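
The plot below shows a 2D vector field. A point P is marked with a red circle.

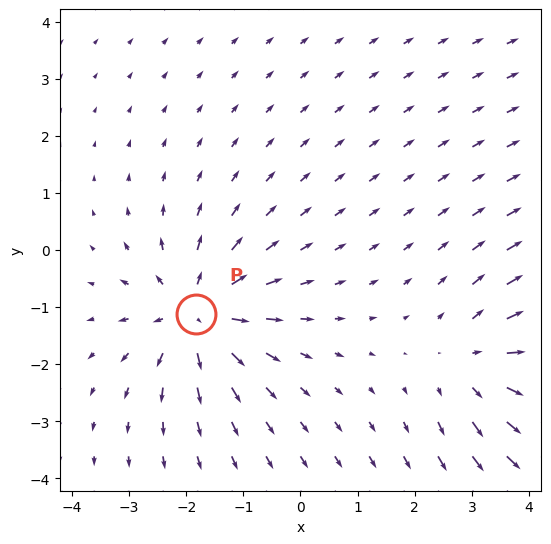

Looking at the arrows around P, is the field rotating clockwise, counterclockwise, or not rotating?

Near P at (-1.8, -1.1) the arrows show no circulation. The curl there is ≈0.

not rotating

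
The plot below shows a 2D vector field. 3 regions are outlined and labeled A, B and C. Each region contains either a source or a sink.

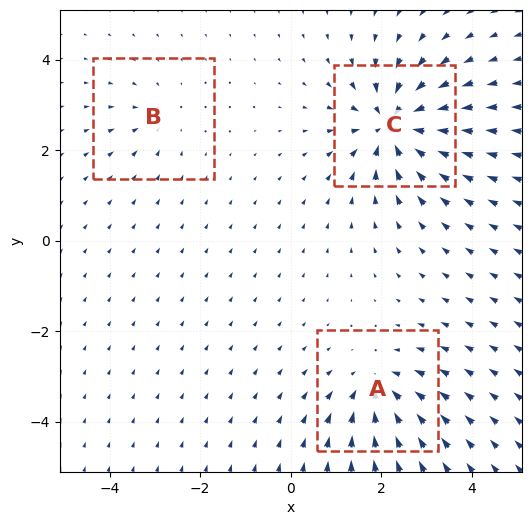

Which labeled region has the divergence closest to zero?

B

Divergence at each region's feature centre — A: about -4, B: about -2, C: about -6. Region B is closest to zero.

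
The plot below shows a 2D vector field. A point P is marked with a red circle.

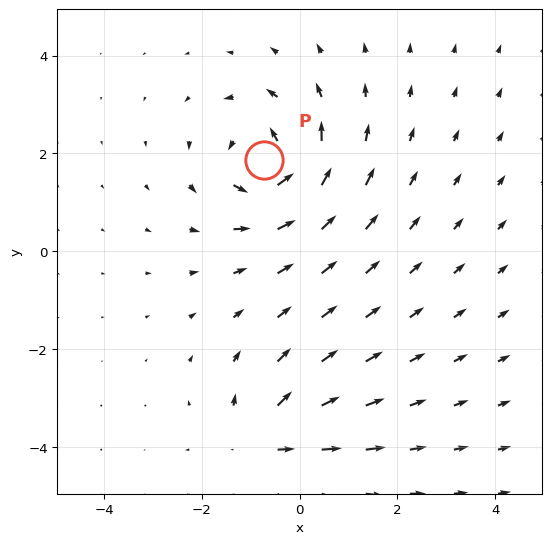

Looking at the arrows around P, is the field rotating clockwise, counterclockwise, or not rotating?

counterclockwise

Near P at (-0.7, 1.9) the arrows circulate counterclockwise. The curl (z-component) there is about +5; positive curl means counterclockwise rotation.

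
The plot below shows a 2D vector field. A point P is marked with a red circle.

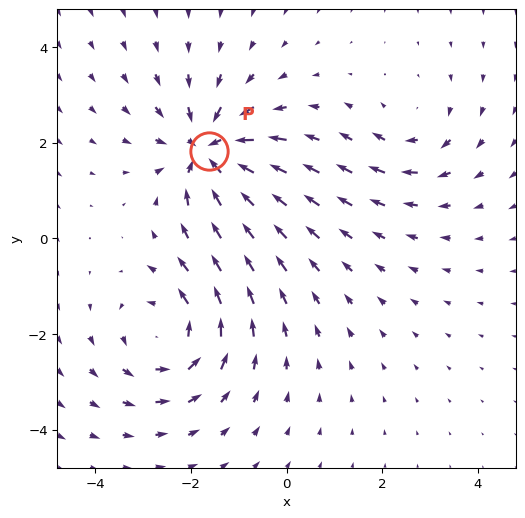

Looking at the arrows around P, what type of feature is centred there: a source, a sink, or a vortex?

sink

At P (-1.6, 1.8) the arrows converge inward. Divergence about -6, curl ≈0 — negative divergence with near-zero curl is a sink.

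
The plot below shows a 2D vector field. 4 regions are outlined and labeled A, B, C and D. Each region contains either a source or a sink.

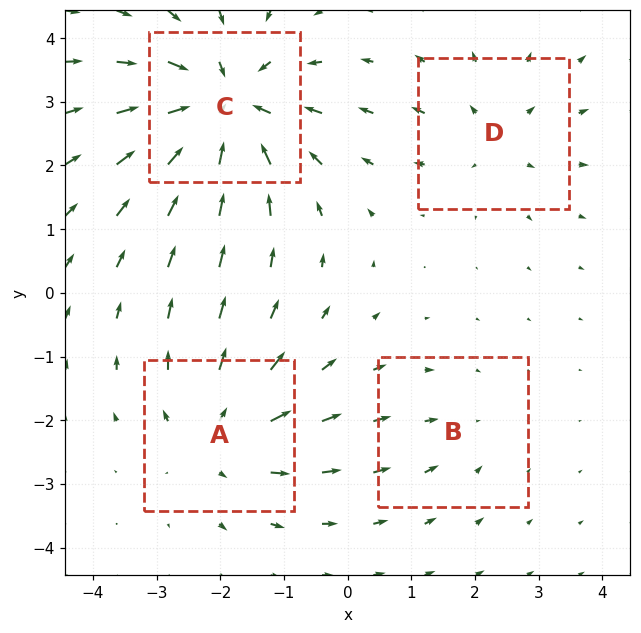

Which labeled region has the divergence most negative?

Divergence at each region's feature centre — A: about +4, B: about -2, C: about -7, D: about +3. Region C is most negative.

C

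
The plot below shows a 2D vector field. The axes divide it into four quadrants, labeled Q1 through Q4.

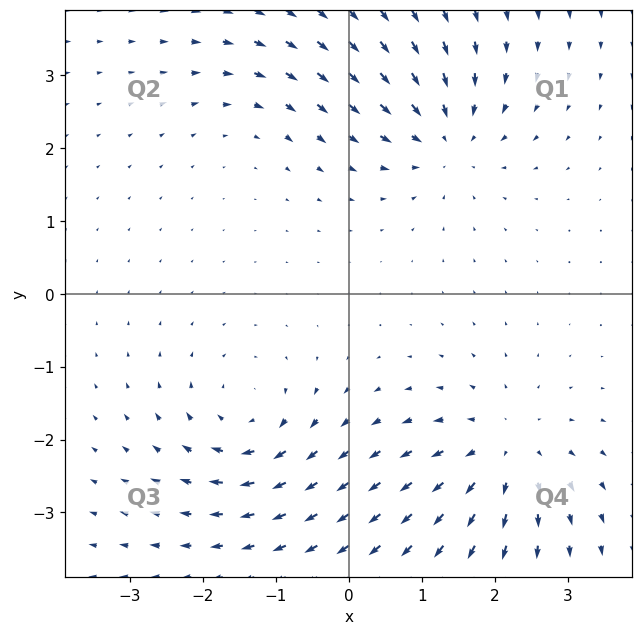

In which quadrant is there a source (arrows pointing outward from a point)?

Q4

The source sits at approximately (2.1, -2.2), which lies in quadrant Q4. The divergence there is about +5, positive as expected for a source.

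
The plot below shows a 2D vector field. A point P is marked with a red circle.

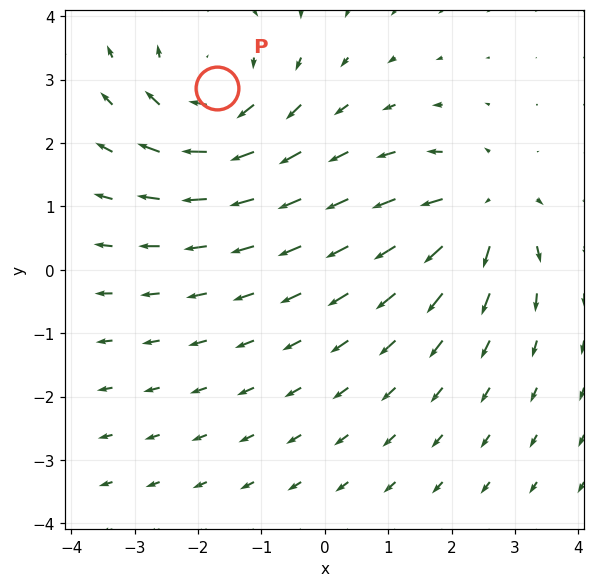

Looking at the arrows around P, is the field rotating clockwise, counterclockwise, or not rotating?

clockwise

Near P at (-1.7, 2.9) the arrows circulate clockwise. The curl (z-component) there is about -4; negative curl means clockwise rotation.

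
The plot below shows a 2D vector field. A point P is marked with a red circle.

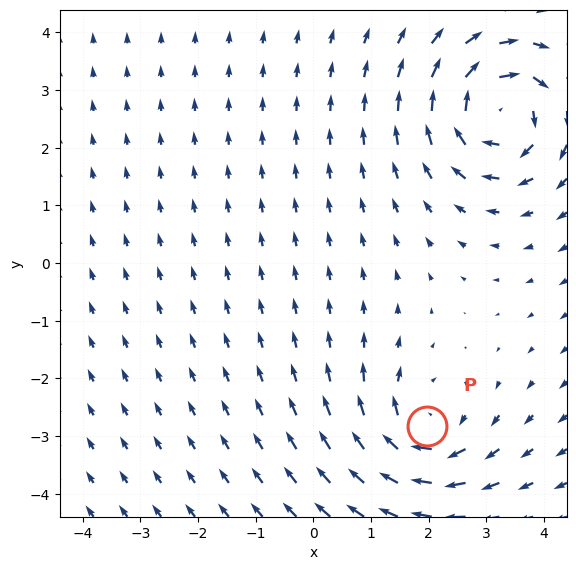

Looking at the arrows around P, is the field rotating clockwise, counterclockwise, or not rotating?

Near P at (2.0, -2.8) the arrows circulate clockwise. The curl (z-component) there is about -5; negative curl means clockwise rotation.

clockwise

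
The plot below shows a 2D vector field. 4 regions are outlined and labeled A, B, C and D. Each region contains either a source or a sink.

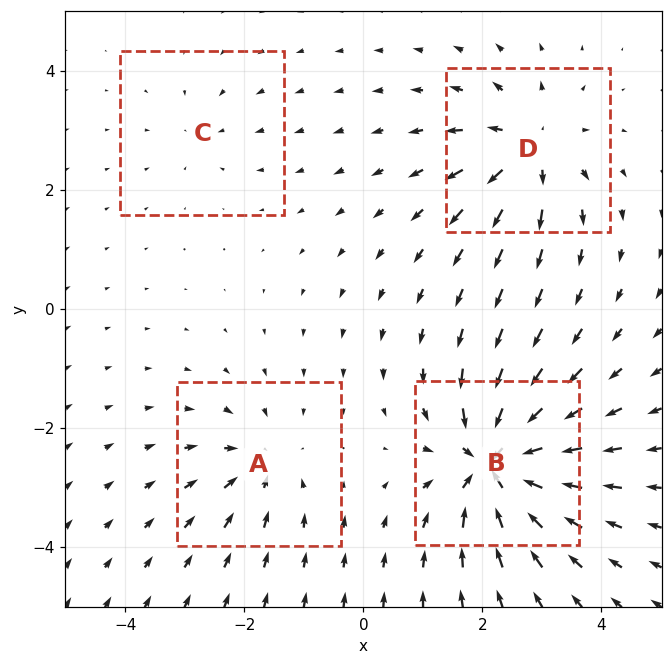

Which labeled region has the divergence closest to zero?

Divergence at each region's feature centre — A: about -4, B: about -9, C: about -2, D: about +6. Region C is closest to zero.

C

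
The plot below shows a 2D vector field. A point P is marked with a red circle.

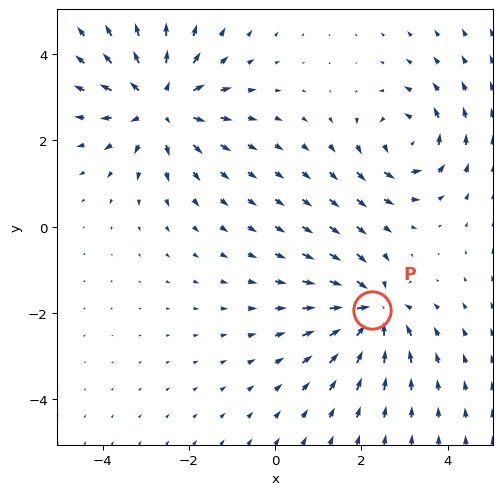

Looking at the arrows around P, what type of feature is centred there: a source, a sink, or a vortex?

sink

At P (2.3, -1.9) the arrows converge inward. Divergence about -4, curl ≈0 — negative divergence with near-zero curl is a sink.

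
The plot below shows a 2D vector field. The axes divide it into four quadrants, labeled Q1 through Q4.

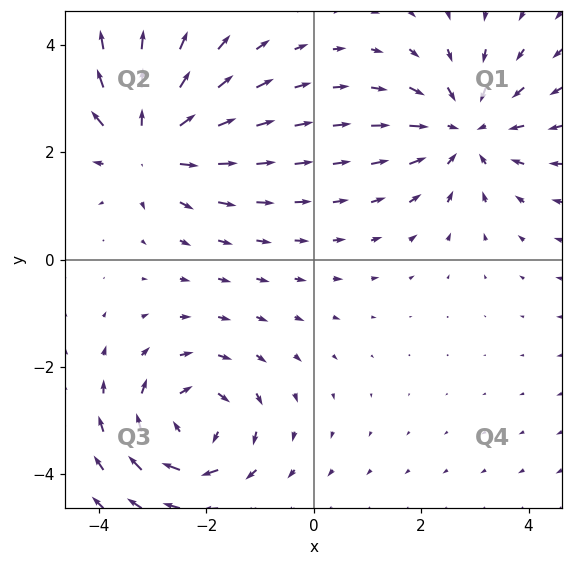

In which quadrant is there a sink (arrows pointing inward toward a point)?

The sink sits at approximately (2.8, 2.4), which lies in quadrant Q1. The divergence there is about -4, negative as expected for a sink.

Q1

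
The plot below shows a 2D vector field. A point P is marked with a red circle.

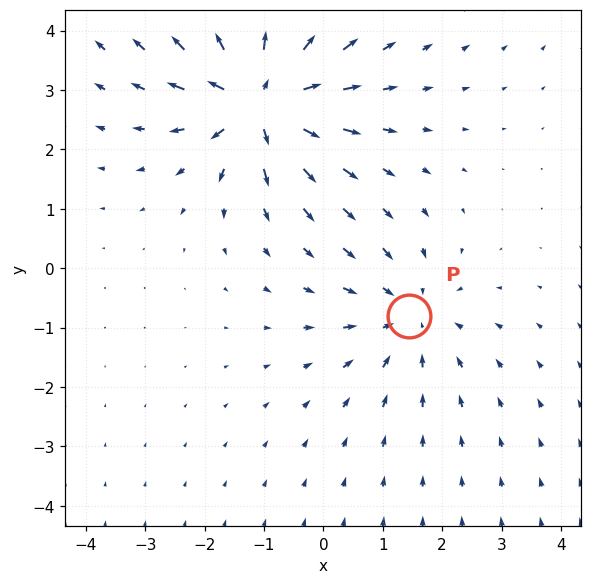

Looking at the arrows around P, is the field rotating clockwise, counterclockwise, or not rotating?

Near P at (1.4, -0.8) the arrows show no circulation. The curl there is ≈0.

not rotating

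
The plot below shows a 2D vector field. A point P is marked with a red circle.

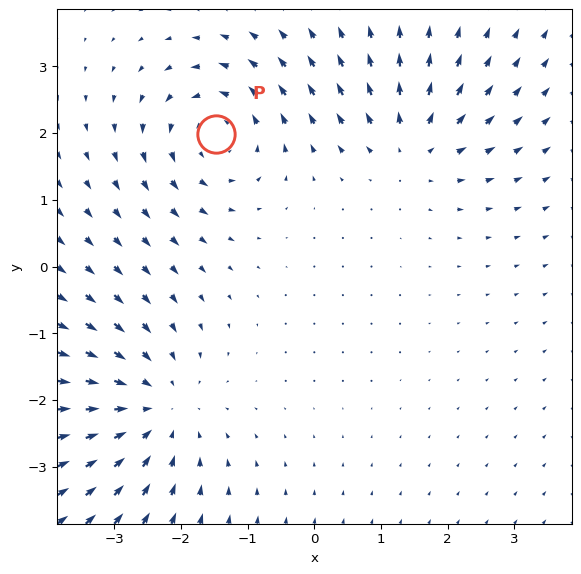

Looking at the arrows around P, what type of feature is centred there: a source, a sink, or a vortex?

At P (-1.5, 2.0) the arrows circulate counterclockwise. Divergence ≈0, curl about +5 — near-zero divergence with nonzero curl is a vortex.

vortex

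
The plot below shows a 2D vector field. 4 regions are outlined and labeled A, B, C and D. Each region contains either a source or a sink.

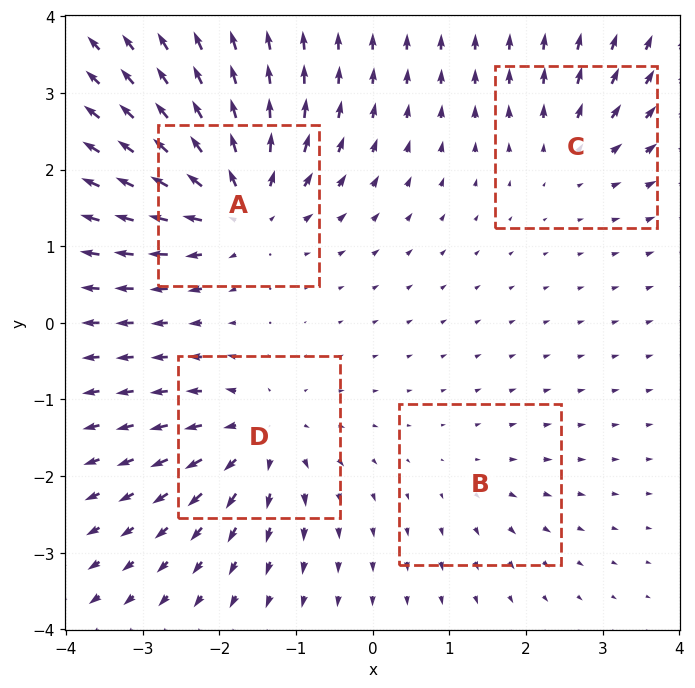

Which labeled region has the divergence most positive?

A

Divergence at each region's feature centre — A: about +9, B: about +2, C: about +4, D: about +6. Region A is most positive.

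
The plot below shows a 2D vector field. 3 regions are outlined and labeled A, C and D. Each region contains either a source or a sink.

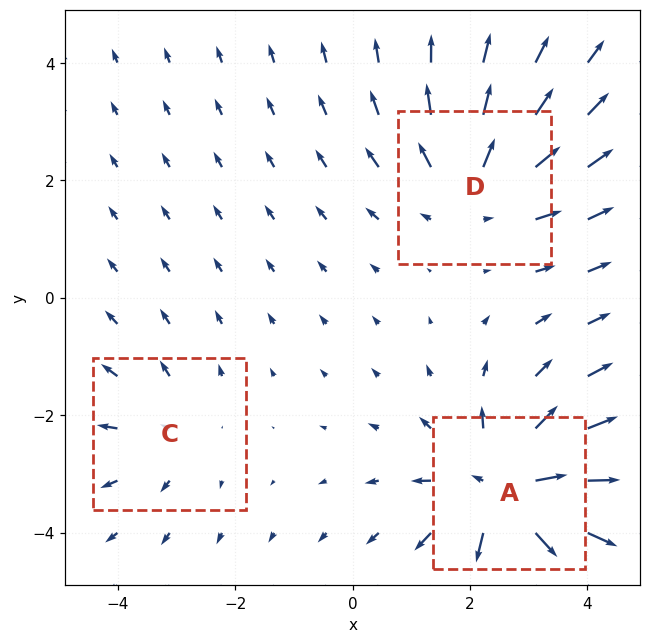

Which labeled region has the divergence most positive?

Divergence at each region's feature centre — A: about +4, C: about +2, D: about +3. Region A is most positive.

A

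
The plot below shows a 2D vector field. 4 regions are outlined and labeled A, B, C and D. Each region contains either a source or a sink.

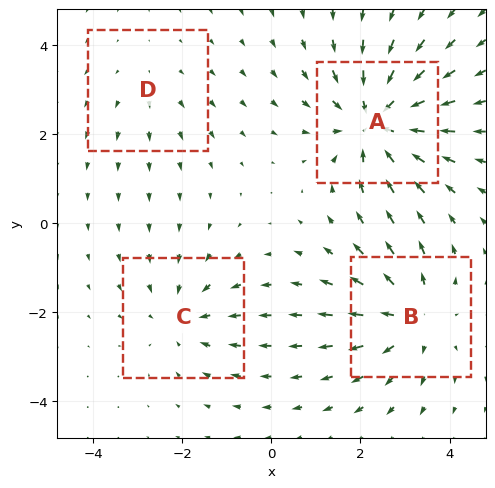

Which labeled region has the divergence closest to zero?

D

Divergence at each region's feature centre — A: about -6, B: about +4, C: about -3, D: about +2. Region D is closest to zero.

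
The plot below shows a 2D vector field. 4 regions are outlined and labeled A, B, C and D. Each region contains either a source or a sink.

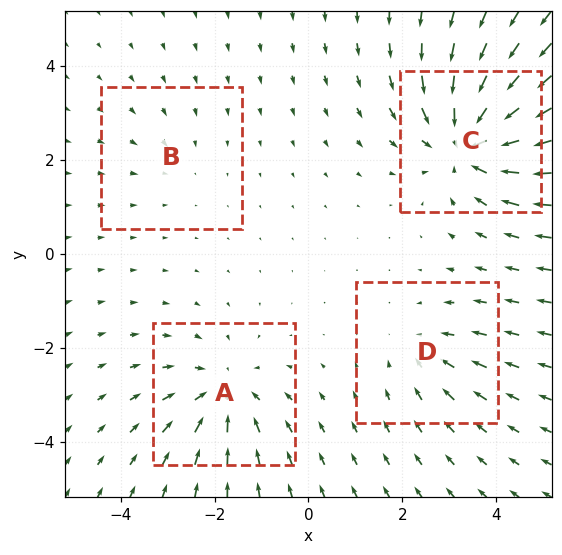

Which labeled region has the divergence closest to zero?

Divergence at each region's feature centre — A: about -5, B: about -2, C: about -7, D: about -3. Region B is closest to zero.

B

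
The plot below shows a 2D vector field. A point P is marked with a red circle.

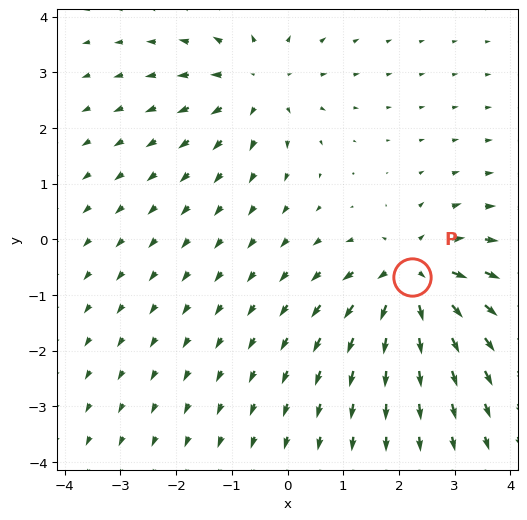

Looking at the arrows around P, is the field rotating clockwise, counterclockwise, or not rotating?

Near P at (2.2, -0.7) the arrows show no circulation. The curl there is ≈0.

not rotating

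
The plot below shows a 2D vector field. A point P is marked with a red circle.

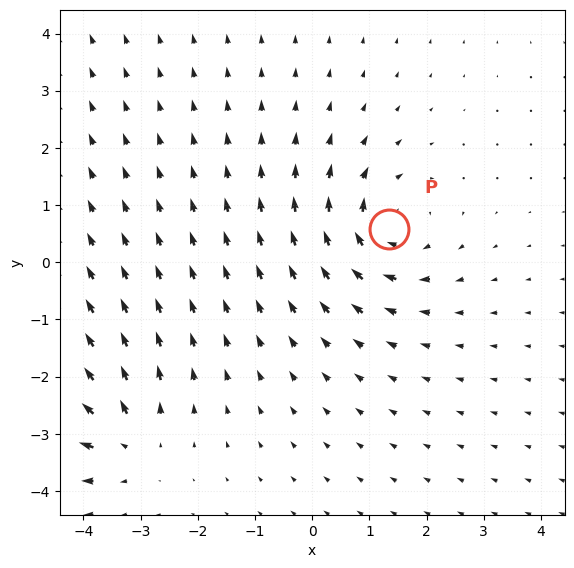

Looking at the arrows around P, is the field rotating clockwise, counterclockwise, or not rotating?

clockwise

Near P at (1.3, 0.6) the arrows circulate clockwise. The curl (z-component) there is about -4; negative curl means clockwise rotation.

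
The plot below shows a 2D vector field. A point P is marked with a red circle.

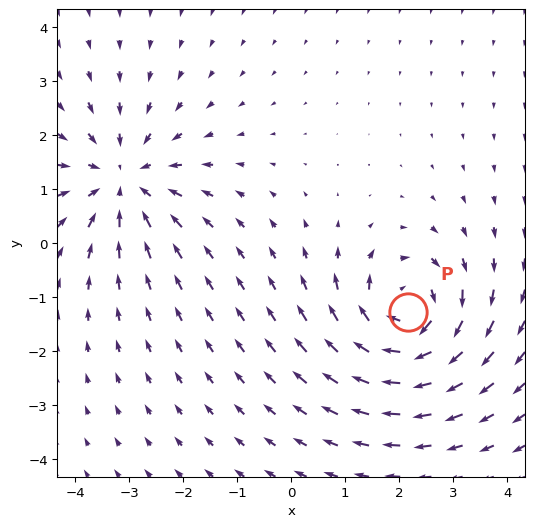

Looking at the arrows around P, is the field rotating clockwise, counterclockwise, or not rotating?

Near P at (2.2, -1.3) the arrows circulate clockwise. The curl (z-component) there is about -5; negative curl means clockwise rotation.

clockwise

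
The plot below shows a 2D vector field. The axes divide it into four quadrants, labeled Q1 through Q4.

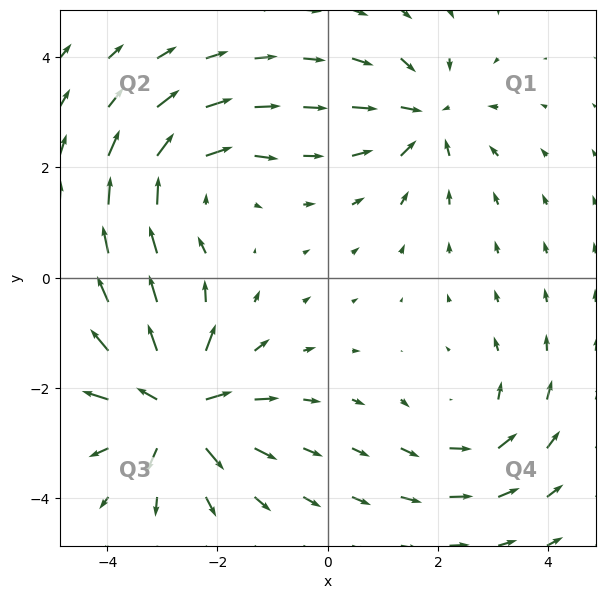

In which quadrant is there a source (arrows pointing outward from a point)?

The source sits at approximately (-2.8, -2.3), which lies in quadrant Q3. The divergence there is about +6, positive as expected for a source.

Q3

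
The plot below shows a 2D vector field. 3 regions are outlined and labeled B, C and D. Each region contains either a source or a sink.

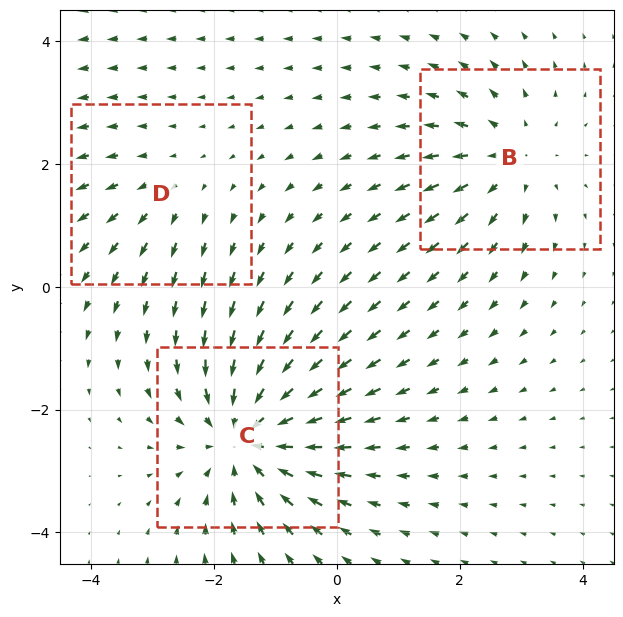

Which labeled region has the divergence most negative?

Divergence at each region's feature centre — B: about +3, C: about -4, D: about +2. Region C is most negative.

C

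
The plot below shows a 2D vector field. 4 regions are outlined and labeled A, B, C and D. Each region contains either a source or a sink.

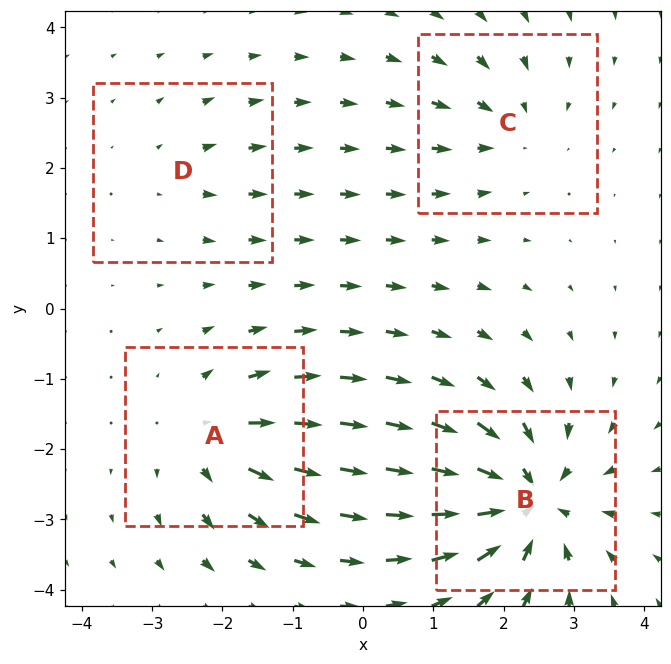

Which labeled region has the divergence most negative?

B

Divergence at each region's feature centre — A: about +5, B: about -8, C: about -4, D: about +2. Region B is most negative.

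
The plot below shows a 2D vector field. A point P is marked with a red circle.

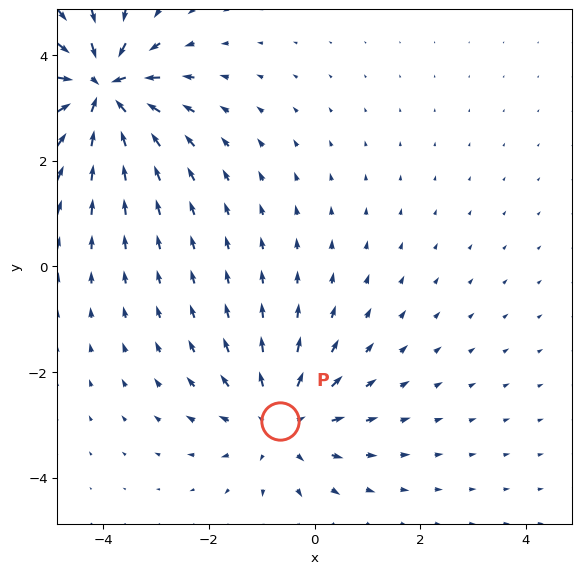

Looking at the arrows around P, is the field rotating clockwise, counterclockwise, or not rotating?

not rotating

Near P at (-0.6, -2.9) the arrows show no circulation. The curl there is ≈0.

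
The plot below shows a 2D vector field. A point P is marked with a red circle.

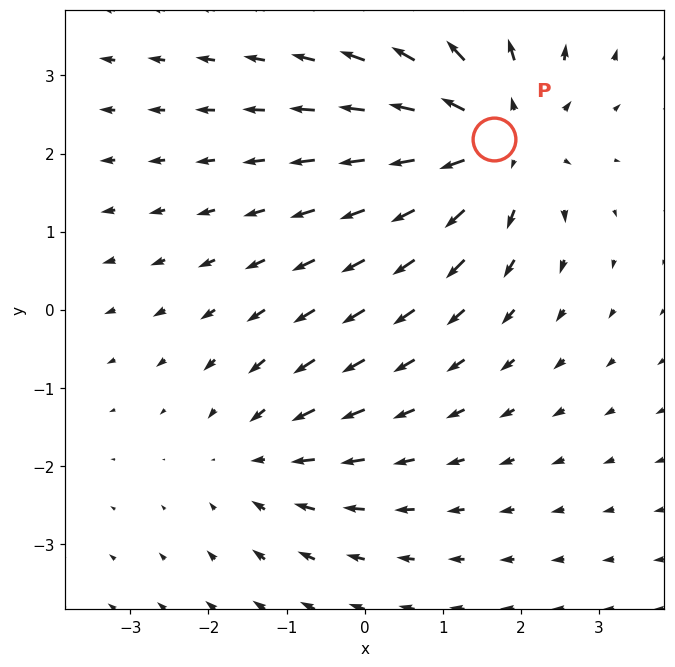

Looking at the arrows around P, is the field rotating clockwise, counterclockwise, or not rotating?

Near P at (1.7, 2.2) the arrows show no circulation. The curl there is ≈0.

not rotating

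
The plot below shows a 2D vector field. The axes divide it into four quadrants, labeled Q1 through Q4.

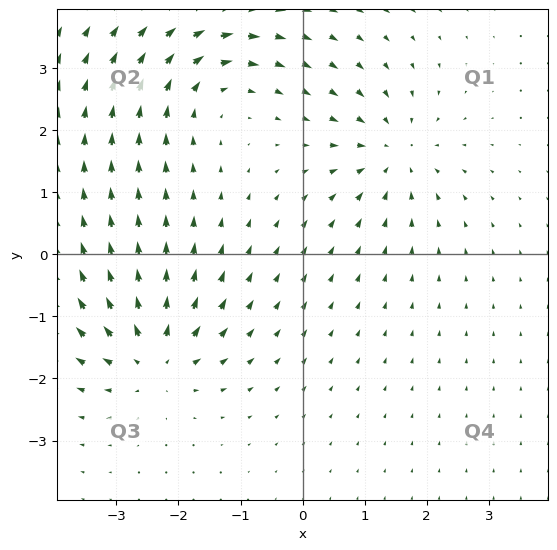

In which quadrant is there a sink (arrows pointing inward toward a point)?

The sink sits at approximately (1.5, 1.6), which lies in quadrant Q1. The divergence there is about -5, negative as expected for a sink.

Q1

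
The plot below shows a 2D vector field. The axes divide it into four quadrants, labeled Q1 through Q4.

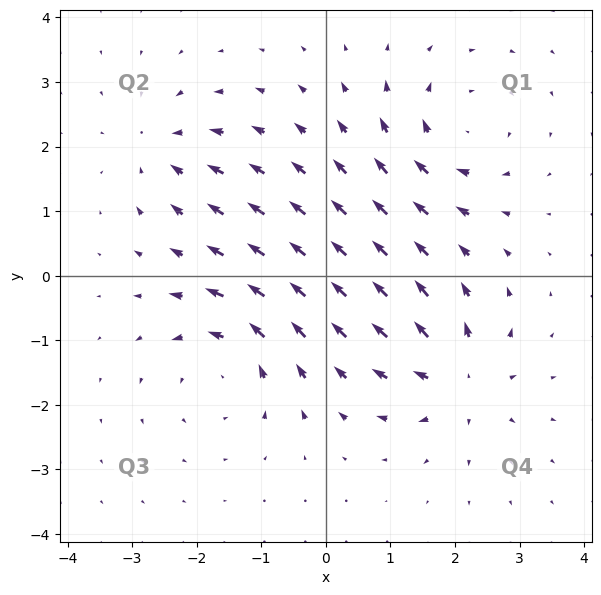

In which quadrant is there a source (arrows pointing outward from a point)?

The source sits at approximately (2.1, -1.6), which lies in quadrant Q4. The divergence there is about +6, positive as expected for a source.

Q4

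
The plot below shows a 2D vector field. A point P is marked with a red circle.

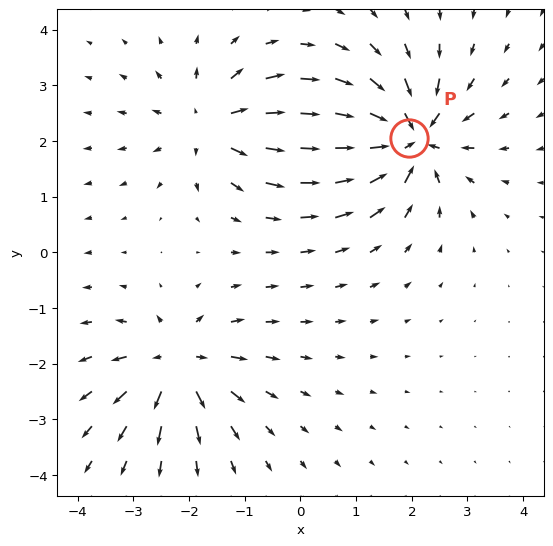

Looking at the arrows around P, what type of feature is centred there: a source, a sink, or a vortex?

At P (1.9, 2.1) the arrows converge inward. Divergence about -7, curl ≈0 — negative divergence with near-zero curl is a sink.

sink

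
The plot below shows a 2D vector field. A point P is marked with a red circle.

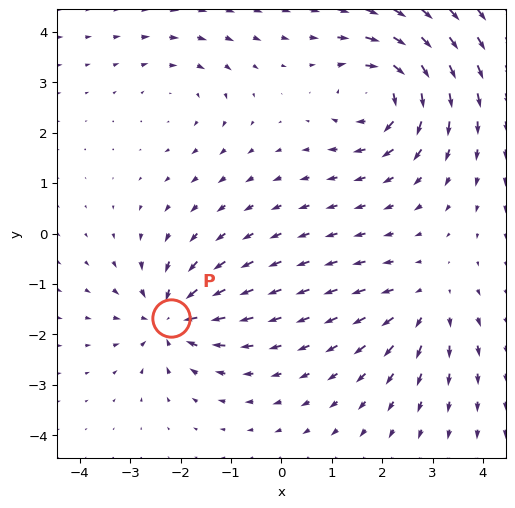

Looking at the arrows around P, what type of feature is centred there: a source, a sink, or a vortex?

At P (-2.2, -1.7) the arrows converge inward. Divergence about -5, curl ≈0 — negative divergence with near-zero curl is a sink.

sink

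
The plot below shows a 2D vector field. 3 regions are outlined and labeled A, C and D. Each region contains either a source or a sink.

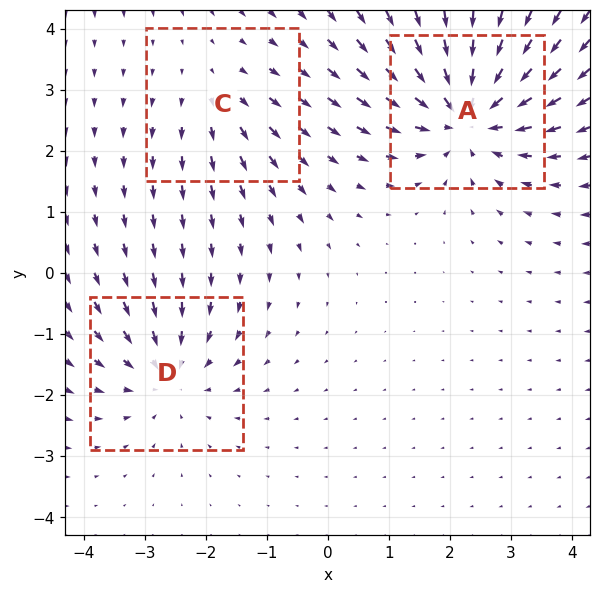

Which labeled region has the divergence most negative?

Divergence at each region's feature centre — A: about -5, C: about +2, D: about -3. Region A is most negative.

A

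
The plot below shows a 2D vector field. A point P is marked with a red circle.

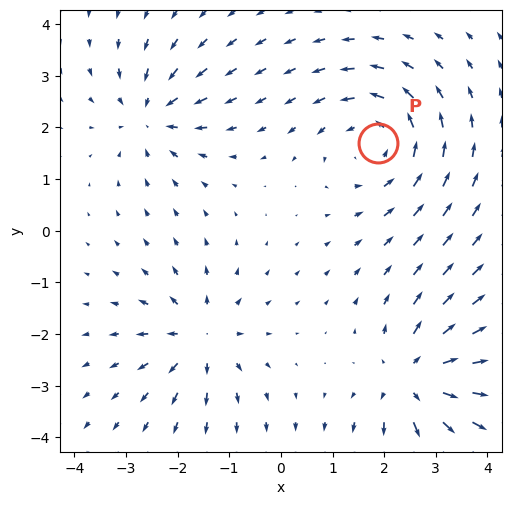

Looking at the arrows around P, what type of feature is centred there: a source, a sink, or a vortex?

vortex

At P (1.9, 1.7) the arrows circulate counterclockwise. Divergence ≈0, curl about +3 — near-zero divergence with nonzero curl is a vortex.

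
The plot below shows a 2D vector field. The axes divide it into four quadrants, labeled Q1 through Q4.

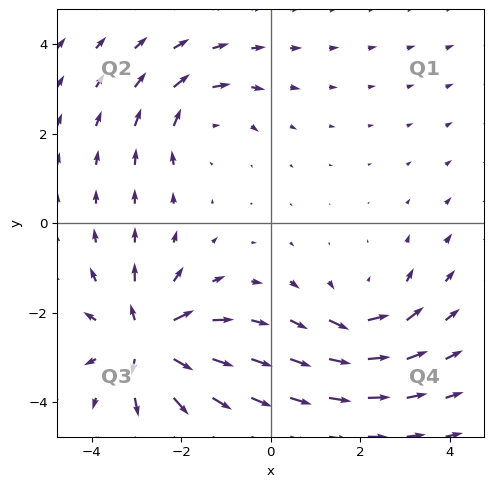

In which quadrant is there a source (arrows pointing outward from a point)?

The source sits at approximately (-2.8, -2.6), which lies in quadrant Q3. The divergence there is about +6, positive as expected for a source.

Q3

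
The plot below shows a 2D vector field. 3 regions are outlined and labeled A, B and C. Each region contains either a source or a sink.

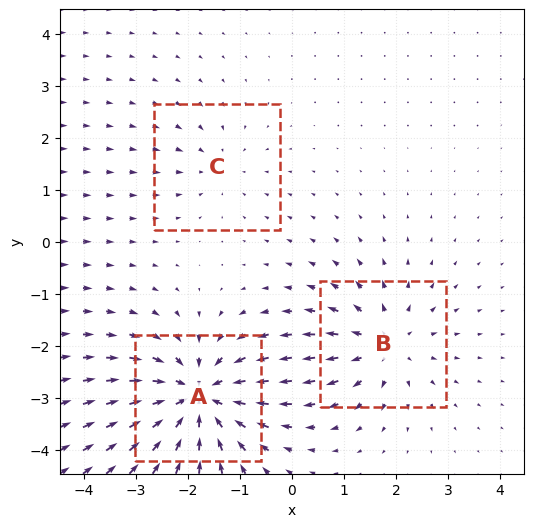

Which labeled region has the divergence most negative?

A

Divergence at each region's feature centre — A: about -6, B: about +4, C: about -2. Region A is most negative.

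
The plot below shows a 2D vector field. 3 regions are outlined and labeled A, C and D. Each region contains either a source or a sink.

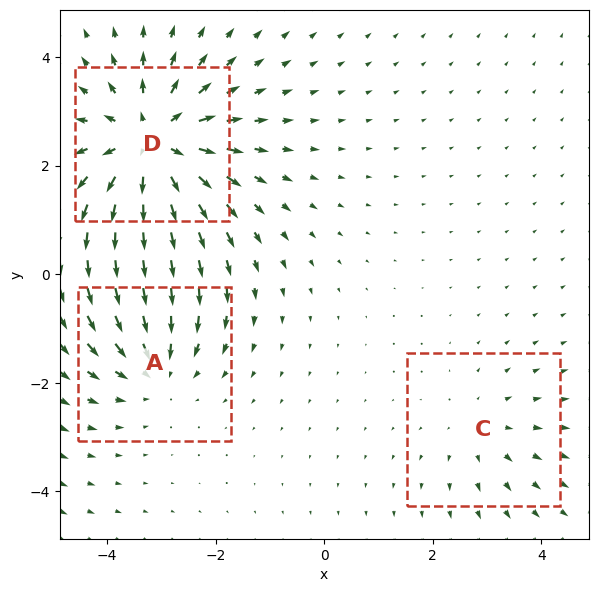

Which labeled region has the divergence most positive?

D

Divergence at each region's feature centre — A: about -3, C: about +2, D: about +5. Region D is most positive.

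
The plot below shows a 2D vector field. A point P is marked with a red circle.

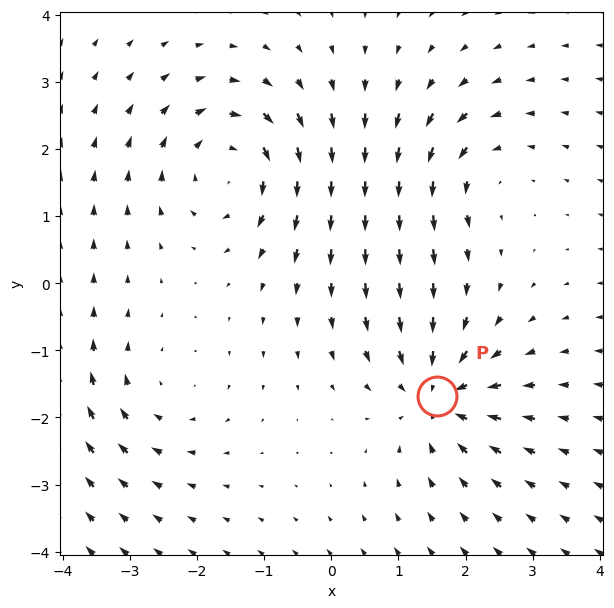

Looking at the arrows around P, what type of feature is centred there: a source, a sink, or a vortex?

sink

At P (1.6, -1.7) the arrows converge inward. Divergence about -5, curl ≈0 — negative divergence with near-zero curl is a sink.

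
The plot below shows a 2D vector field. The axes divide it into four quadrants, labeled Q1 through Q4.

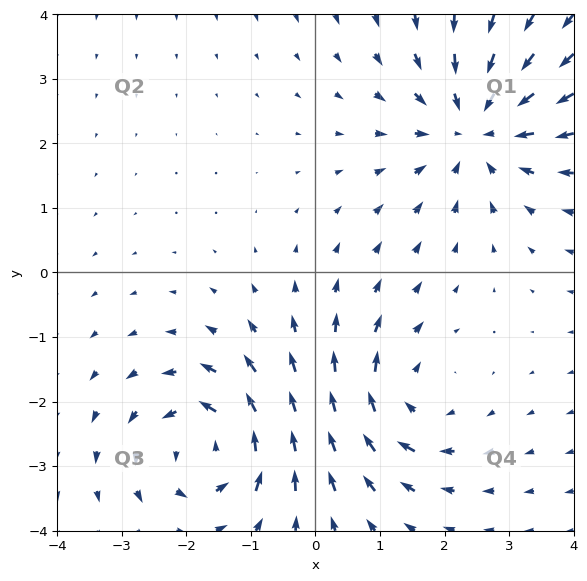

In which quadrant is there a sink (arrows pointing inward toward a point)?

Q1

The sink sits at approximately (2.5, 2.2), which lies in quadrant Q1. The divergence there is about -3, negative as expected for a sink.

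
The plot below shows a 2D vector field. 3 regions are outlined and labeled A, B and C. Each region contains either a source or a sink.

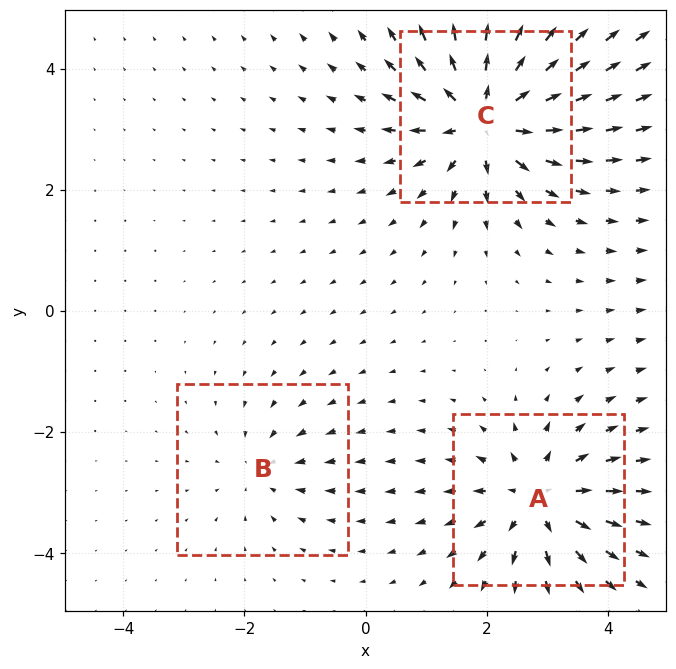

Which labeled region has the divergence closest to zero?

Divergence at each region's feature centre — A: about +4, B: about -2, C: about +6. Region B is closest to zero.

B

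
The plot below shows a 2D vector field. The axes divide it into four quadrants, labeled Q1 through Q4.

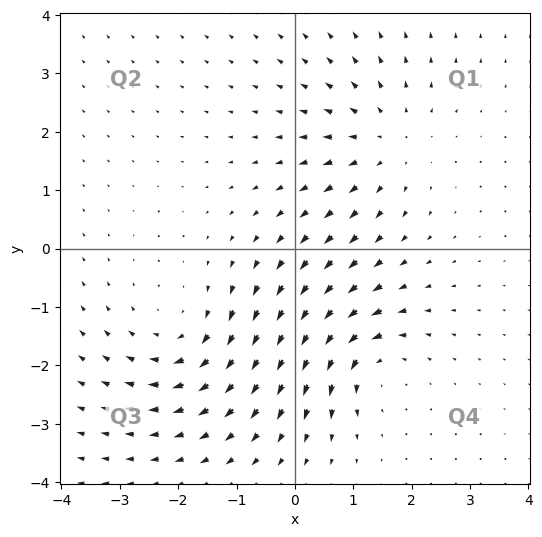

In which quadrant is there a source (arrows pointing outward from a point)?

Q1

The source sits at approximately (1.6, 1.8), which lies in quadrant Q1. The divergence there is about +4, positive as expected for a source.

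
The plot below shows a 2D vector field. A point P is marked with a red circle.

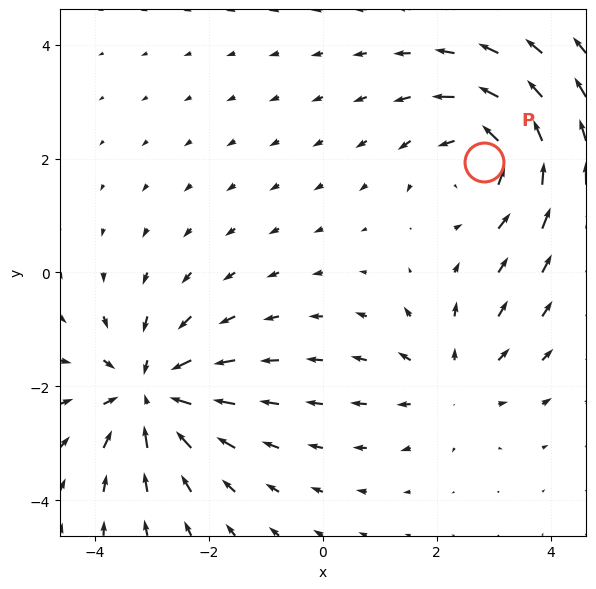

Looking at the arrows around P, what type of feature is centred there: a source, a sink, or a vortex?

At P (2.8, 1.9) the arrows circulate counterclockwise. Divergence ≈0, curl about +4 — near-zero divergence with nonzero curl is a vortex.

vortex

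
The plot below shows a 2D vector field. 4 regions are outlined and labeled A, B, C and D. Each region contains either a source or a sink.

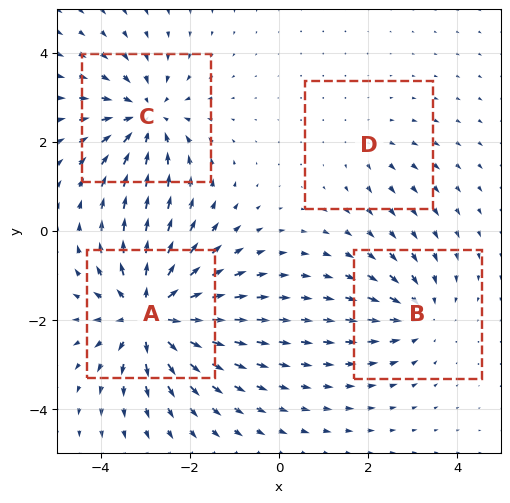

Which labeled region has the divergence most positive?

Divergence at each region's feature centre — A: about +7, B: about -3, C: about -5, D: about +2. Region A is most positive.

A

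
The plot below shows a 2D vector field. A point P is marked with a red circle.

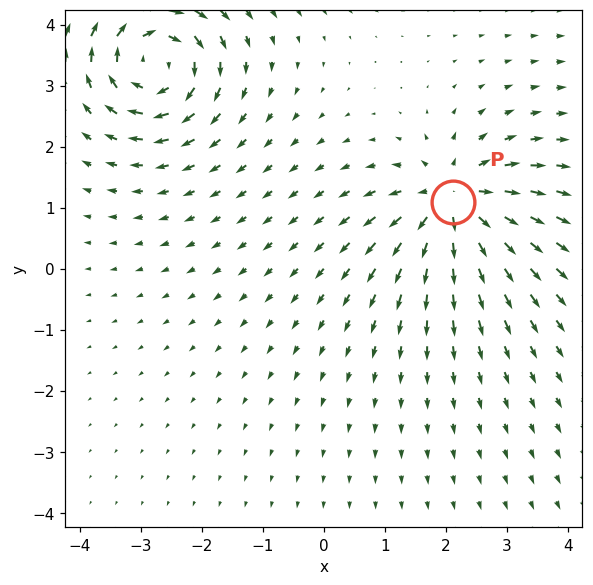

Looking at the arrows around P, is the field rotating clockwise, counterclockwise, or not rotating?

not rotating

Near P at (2.1, 1.1) the arrows show no circulation. The curl there is ≈0.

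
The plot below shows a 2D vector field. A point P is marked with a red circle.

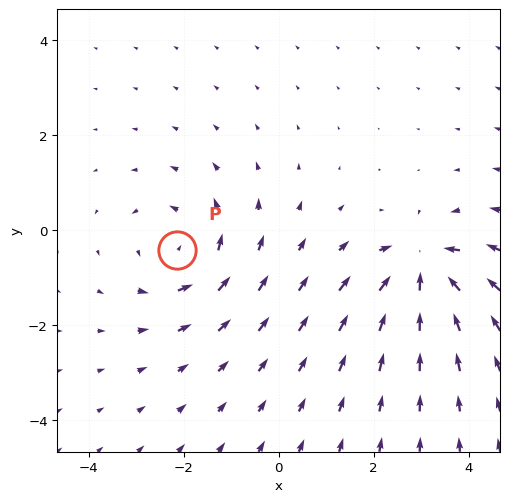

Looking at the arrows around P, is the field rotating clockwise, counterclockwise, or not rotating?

counterclockwise

Near P at (-2.1, -0.4) the arrows circulate counterclockwise. The curl (z-component) there is about +3; positive curl means counterclockwise rotation.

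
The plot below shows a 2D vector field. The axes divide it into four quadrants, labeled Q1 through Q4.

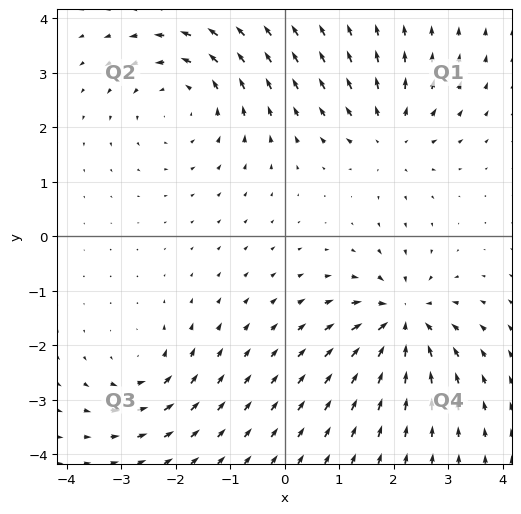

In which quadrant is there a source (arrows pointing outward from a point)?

Q1

The source sits at approximately (1.9, 1.8), which lies in quadrant Q1. The divergence there is about +4, positive as expected for a source.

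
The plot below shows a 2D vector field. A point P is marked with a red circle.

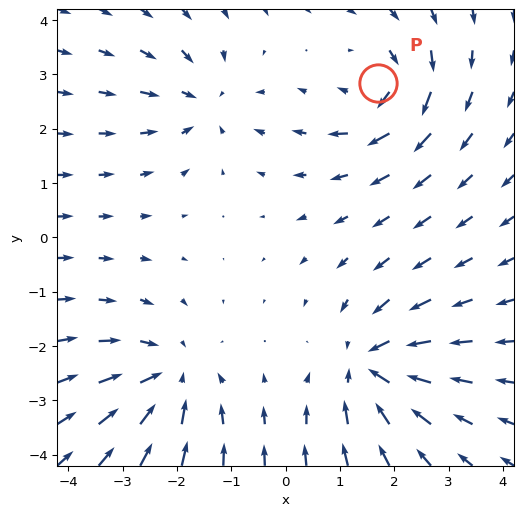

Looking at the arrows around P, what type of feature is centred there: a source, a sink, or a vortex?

At P (1.7, 2.8) the arrows circulate clockwise. Divergence ≈0, curl about -5 — near-zero divergence with nonzero curl is a vortex.

vortex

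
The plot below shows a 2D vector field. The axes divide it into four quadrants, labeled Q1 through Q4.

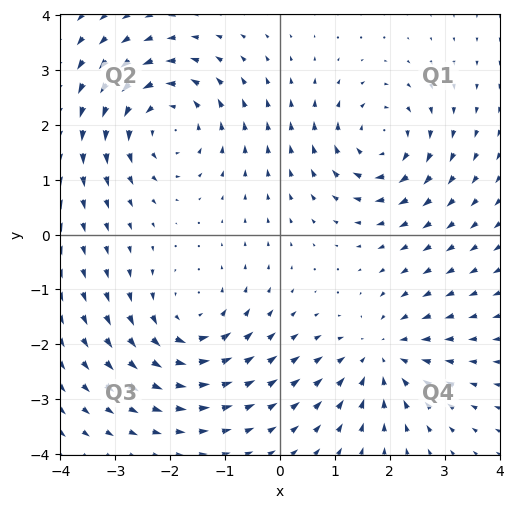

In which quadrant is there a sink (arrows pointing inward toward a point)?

Q4

The sink sits at approximately (1.8, -2.2), which lies in quadrant Q4. The divergence there is about -4, negative as expected for a sink.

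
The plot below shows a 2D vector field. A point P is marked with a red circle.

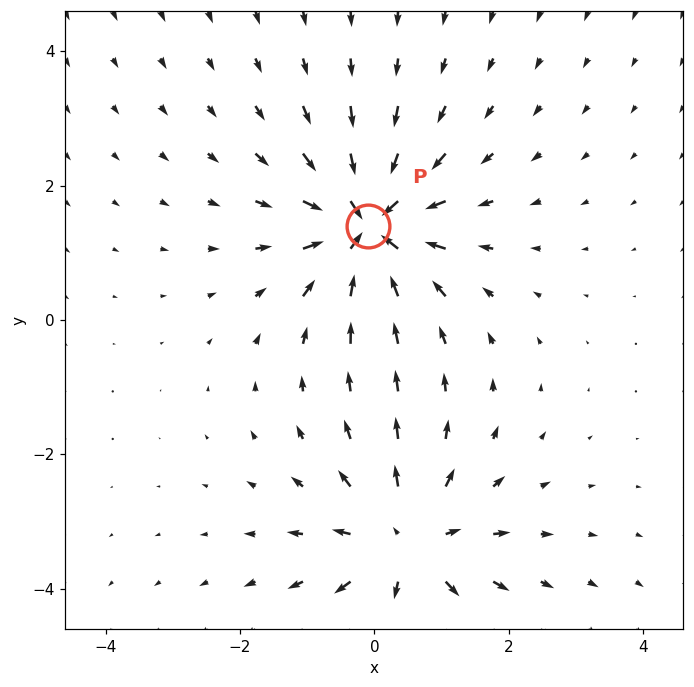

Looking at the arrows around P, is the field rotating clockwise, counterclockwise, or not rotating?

not rotating

Near P at (-0.1, 1.4) the arrows show no circulation. The curl there is ≈0.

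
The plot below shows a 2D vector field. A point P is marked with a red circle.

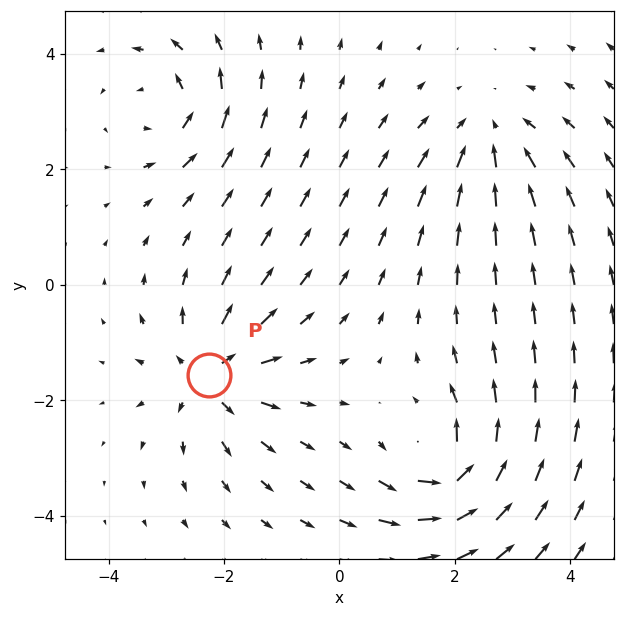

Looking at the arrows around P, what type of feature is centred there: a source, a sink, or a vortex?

source

At P (-2.3, -1.6) the arrows spread outward. Divergence about +5, curl ≈0 — positive divergence with near-zero curl is a source.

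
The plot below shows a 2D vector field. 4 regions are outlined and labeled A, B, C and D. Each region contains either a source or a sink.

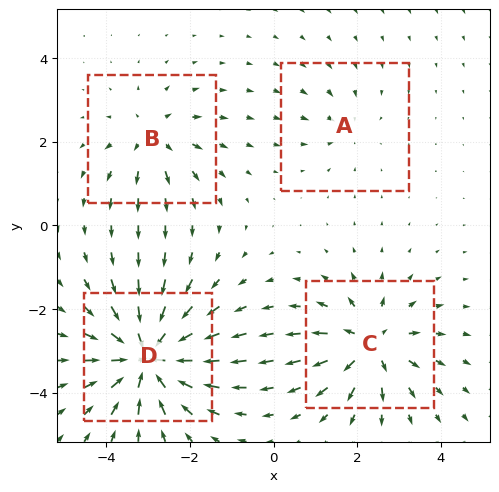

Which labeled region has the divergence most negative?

Divergence at each region's feature centre — A: about -2, B: about +4, C: about +6, D: about -9. Region D is most negative.

D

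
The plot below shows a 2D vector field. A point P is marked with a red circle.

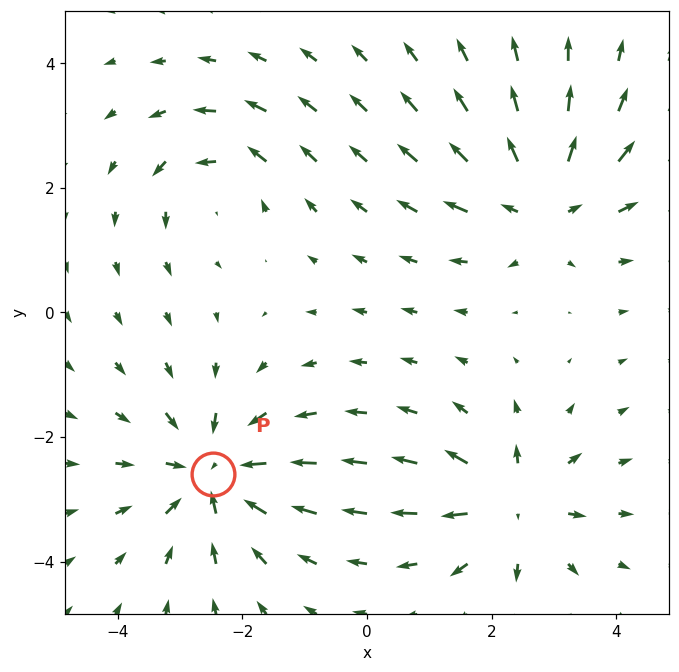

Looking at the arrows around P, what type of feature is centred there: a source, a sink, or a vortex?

At P (-2.5, -2.6) the arrows converge inward. Divergence about -5, curl ≈0 — negative divergence with near-zero curl is a sink.

sink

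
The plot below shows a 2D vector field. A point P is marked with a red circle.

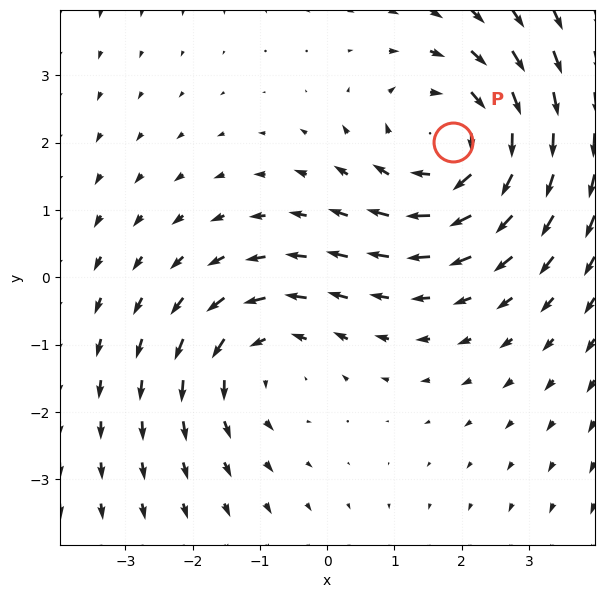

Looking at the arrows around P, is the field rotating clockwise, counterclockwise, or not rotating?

clockwise

Near P at (1.9, 2.0) the arrows circulate clockwise. The curl (z-component) there is about -3; negative curl means clockwise rotation.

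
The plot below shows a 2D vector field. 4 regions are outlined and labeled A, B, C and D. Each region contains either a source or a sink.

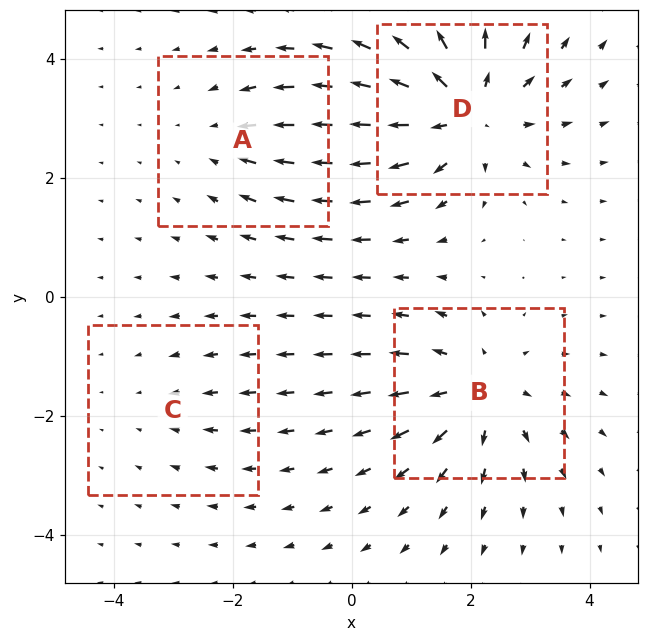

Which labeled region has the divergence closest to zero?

C

Divergence at each region's feature centre — A: about -3, B: about +5, C: about -2, D: about +6. Region C is closest to zero.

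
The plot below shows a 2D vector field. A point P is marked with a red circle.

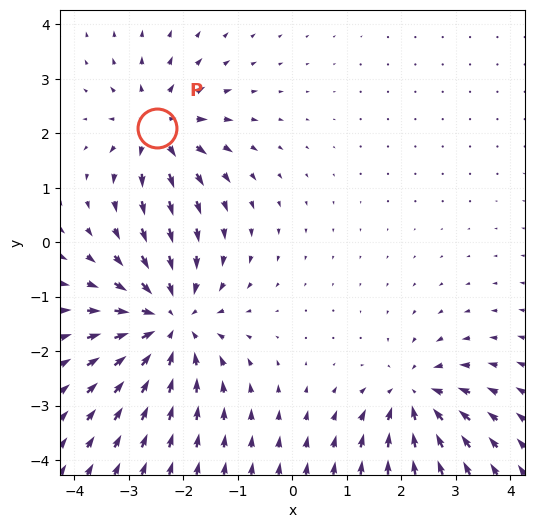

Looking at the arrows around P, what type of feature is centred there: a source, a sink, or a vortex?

At P (-2.5, 2.1) the arrows spread outward. Divergence about +4, curl ≈0 — positive divergence with near-zero curl is a source.

source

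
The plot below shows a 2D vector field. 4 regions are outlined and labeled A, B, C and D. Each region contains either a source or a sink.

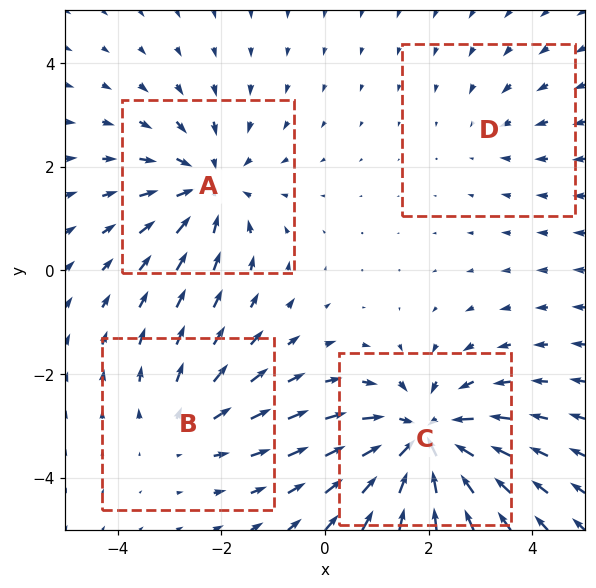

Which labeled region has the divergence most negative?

C

Divergence at each region's feature centre — A: about -4, B: about +3, C: about -6, D: about -2. Region C is most negative.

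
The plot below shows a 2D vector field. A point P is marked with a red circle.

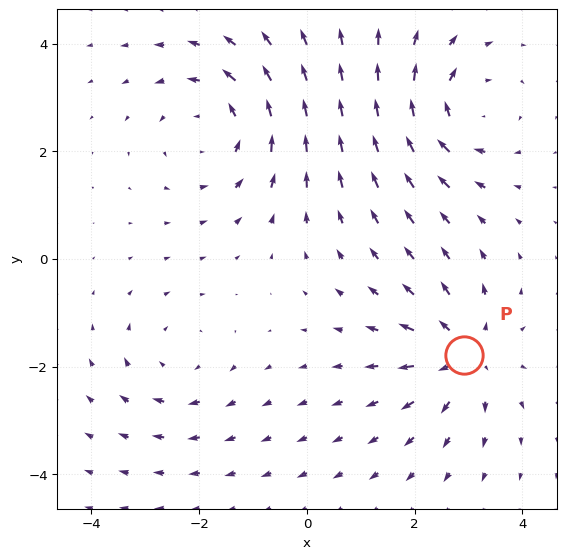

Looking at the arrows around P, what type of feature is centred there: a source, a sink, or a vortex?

At P (2.9, -1.8) the arrows spread outward. Divergence about +4, curl ≈0 — positive divergence with near-zero curl is a source.

source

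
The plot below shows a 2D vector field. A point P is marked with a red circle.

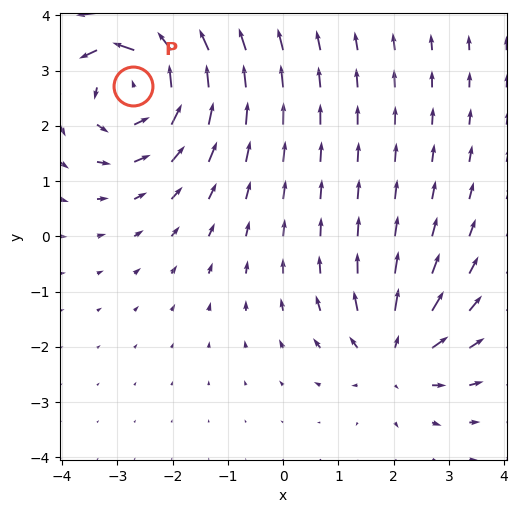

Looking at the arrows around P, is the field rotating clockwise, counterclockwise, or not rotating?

counterclockwise

Near P at (-2.7, 2.7) the arrows circulate counterclockwise. The curl (z-component) there is about +4; positive curl means counterclockwise rotation.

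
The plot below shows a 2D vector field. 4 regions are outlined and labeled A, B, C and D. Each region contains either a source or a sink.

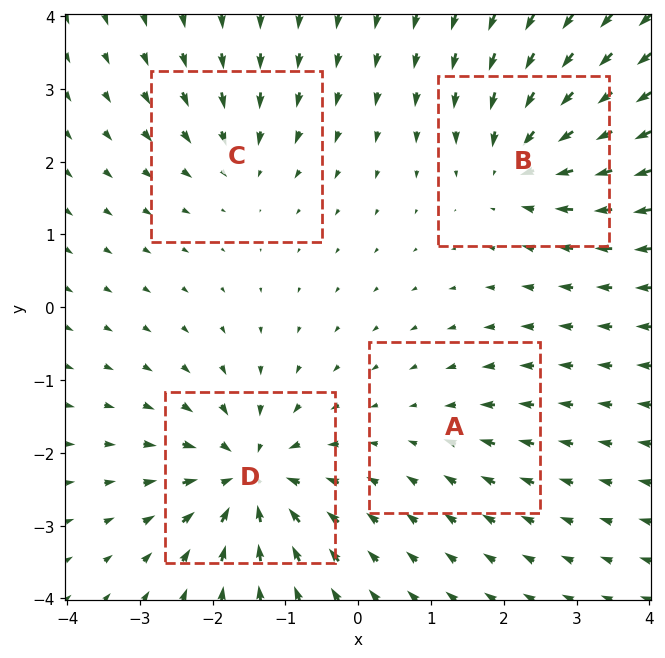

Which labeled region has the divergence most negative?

Divergence at each region's feature centre — A: about -3, B: about -6, C: about -4, D: about -8. Region D is most negative.

D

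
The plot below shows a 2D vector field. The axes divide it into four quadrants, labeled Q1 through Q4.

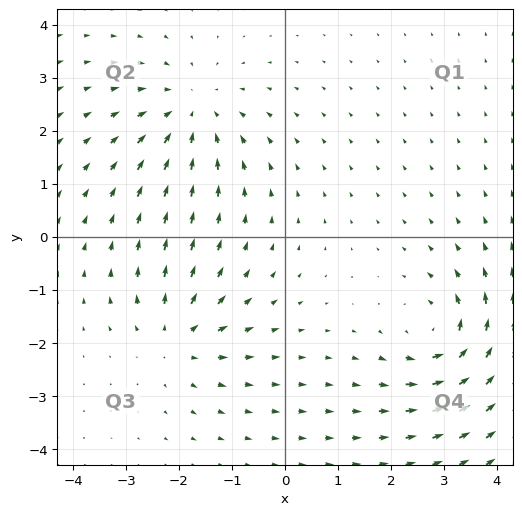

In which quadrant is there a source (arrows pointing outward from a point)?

The source sits at approximately (-2.0, -1.9), which lies in quadrant Q3. The divergence there is about +4, positive as expected for a source.

Q3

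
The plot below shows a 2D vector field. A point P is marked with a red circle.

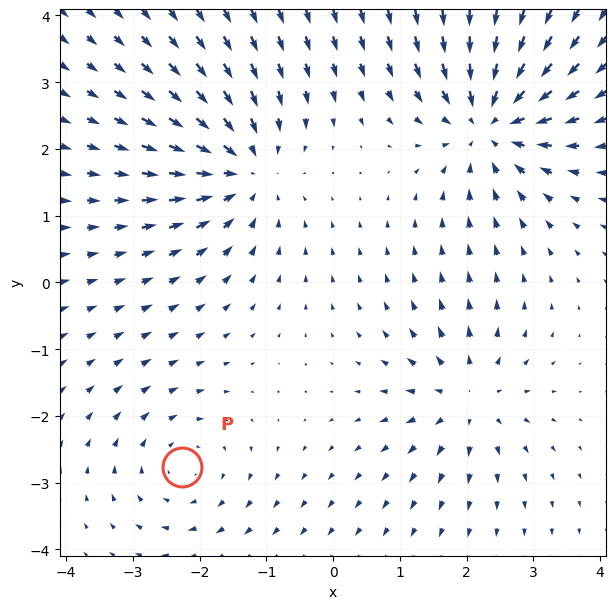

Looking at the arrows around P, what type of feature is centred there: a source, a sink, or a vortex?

vortex

At P (-2.3, -2.8) the arrows circulate clockwise. Divergence ≈0, curl about -3 — near-zero divergence with nonzero curl is a vortex.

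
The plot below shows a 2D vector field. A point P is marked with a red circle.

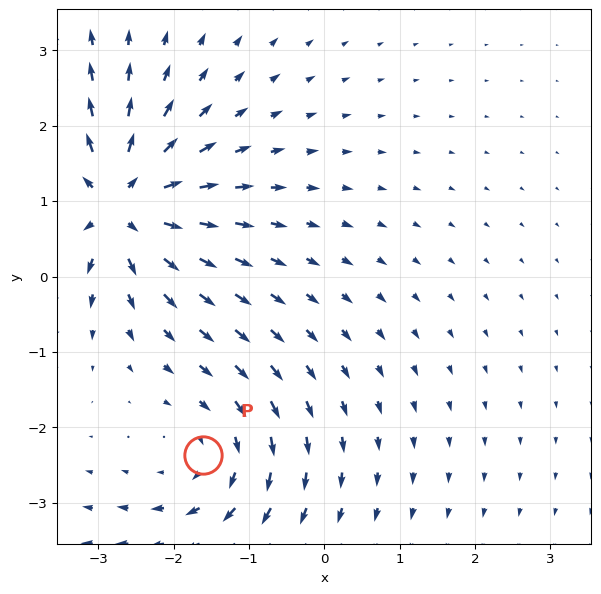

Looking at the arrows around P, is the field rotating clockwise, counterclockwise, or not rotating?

Near P at (-1.6, -2.4) the arrows circulate clockwise. The curl (z-component) there is about -3; negative curl means clockwise rotation.

clockwise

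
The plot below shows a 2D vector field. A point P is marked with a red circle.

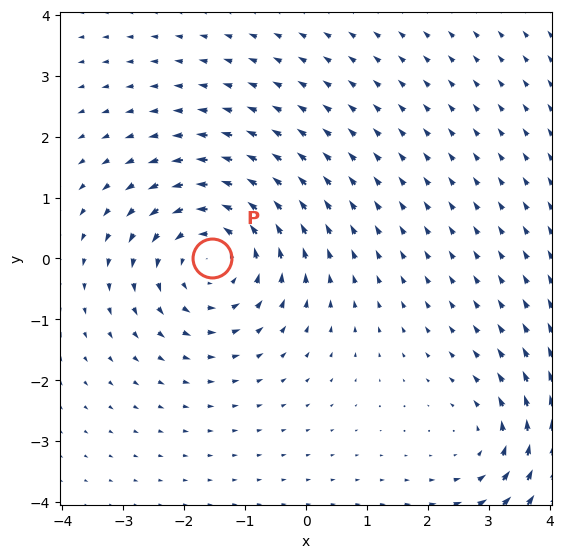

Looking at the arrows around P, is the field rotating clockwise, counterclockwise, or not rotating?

counterclockwise

Near P at (-1.5, 0.0) the arrows circulate counterclockwise. The curl (z-component) there is about +4; positive curl means counterclockwise rotation.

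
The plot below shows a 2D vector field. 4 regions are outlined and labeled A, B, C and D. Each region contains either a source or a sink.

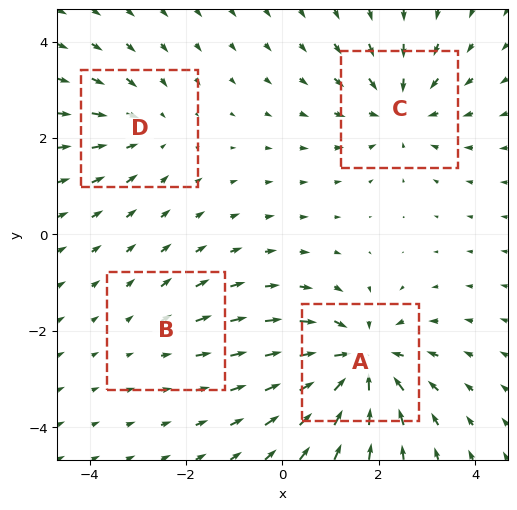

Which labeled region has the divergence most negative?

A

Divergence at each region's feature centre — A: about -7, B: about +2, C: about -5, D: about -3. Region A is most negative.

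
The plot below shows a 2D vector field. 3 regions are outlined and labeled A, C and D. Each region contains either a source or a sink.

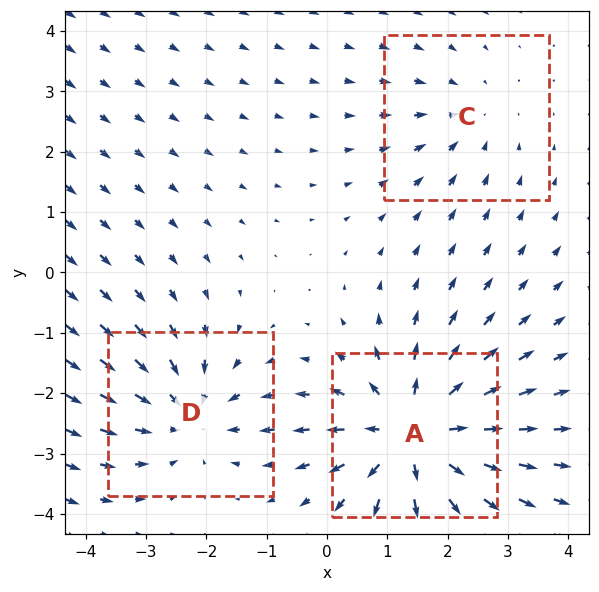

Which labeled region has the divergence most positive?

A

Divergence at each region's feature centre — A: about +5, C: about -2, D: about -3. Region A is most positive.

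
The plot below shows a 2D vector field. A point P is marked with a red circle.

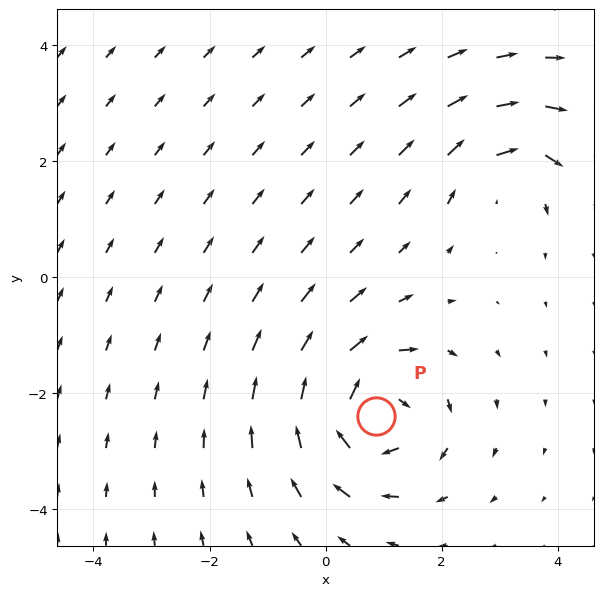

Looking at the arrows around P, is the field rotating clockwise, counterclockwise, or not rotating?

clockwise

Near P at (0.9, -2.4) the arrows circulate clockwise. The curl (z-component) there is about -6; negative curl means clockwise rotation.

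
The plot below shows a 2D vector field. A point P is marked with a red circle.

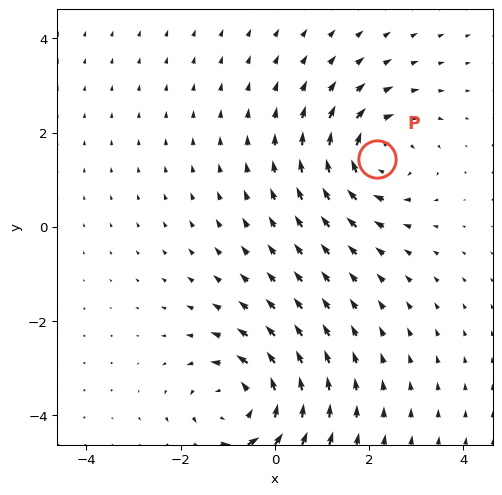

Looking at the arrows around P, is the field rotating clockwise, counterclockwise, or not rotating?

Near P at (2.2, 1.4) the arrows circulate clockwise. The curl (z-component) there is about -3; negative curl means clockwise rotation.

clockwise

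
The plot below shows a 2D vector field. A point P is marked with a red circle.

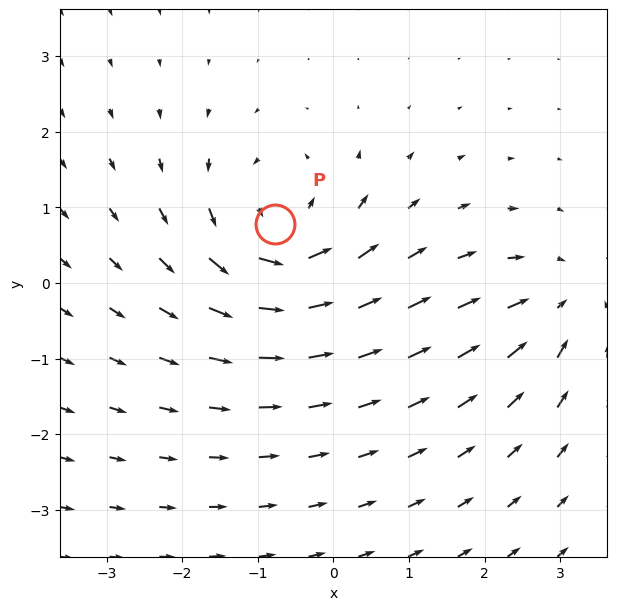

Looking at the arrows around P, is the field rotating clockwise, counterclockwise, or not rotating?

Near P at (-0.8, 0.8) the arrows circulate counterclockwise. The curl (z-component) there is about +5; positive curl means counterclockwise rotation.

counterclockwise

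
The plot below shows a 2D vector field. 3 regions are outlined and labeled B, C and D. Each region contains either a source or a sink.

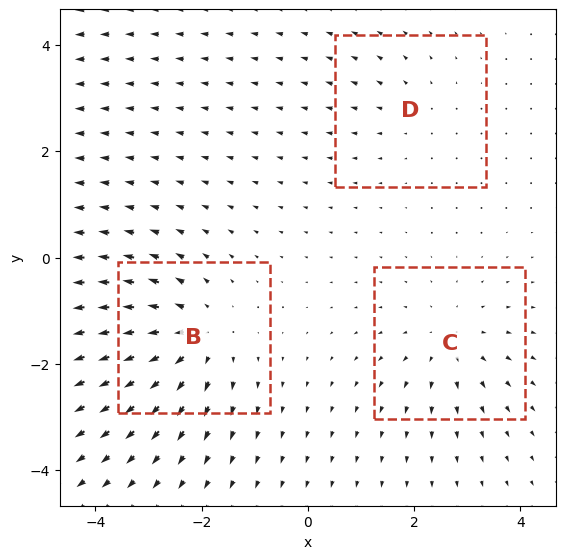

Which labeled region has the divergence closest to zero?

Divergence at each region's feature centre — B: about +4, C: about +3, D: about +2. Region D is closest to zero.

D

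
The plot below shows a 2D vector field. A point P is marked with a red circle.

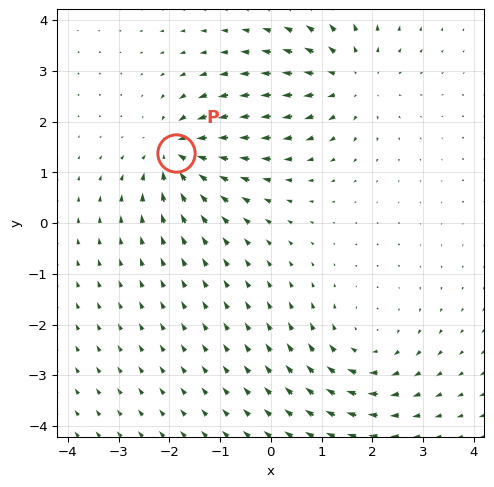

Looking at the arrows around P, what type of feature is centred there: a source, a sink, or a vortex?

At P (-1.9, 1.4) the arrows converge inward. Divergence about -5, curl ≈0 — negative divergence with near-zero curl is a sink.

sink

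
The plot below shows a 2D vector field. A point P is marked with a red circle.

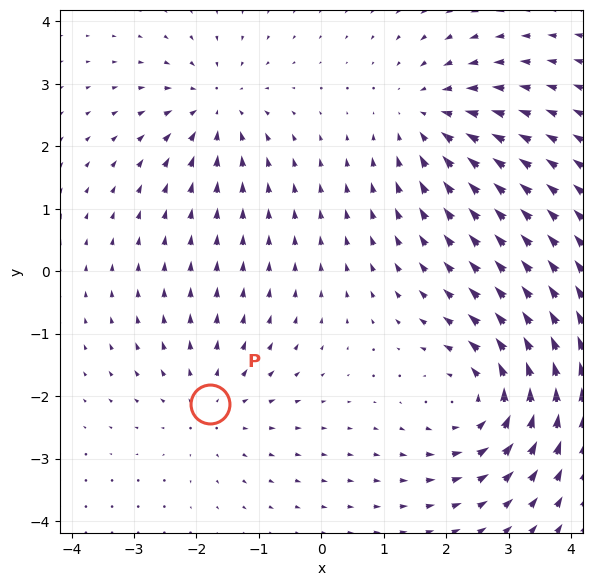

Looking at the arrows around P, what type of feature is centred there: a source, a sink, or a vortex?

At P (-1.8, -2.1) the arrows spread outward. Divergence about +2, curl ≈0 — positive divergence with near-zero curl is a source.

source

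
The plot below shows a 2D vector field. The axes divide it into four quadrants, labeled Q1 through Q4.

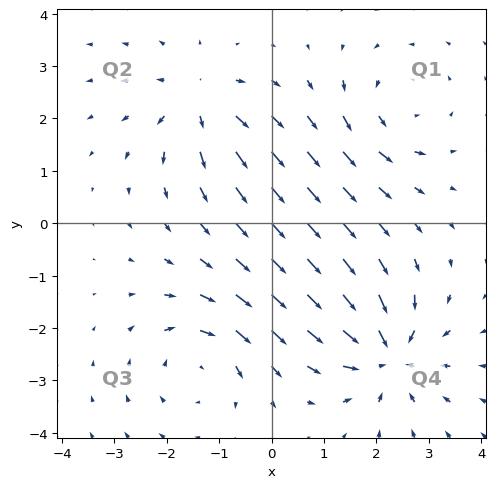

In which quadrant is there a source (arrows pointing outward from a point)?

The source sits at approximately (-1.4, 2.3), which lies in quadrant Q2. The divergence there is about +4, positive as expected for a source.

Q2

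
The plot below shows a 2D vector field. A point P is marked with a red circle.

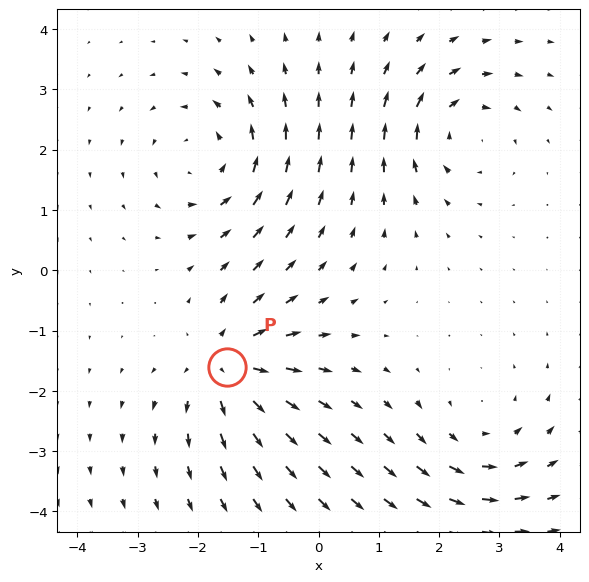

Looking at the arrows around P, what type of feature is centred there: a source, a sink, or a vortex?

source

At P (-1.5, -1.6) the arrows spread outward. Divergence about +5, curl ≈0 — positive divergence with near-zero curl is a source.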